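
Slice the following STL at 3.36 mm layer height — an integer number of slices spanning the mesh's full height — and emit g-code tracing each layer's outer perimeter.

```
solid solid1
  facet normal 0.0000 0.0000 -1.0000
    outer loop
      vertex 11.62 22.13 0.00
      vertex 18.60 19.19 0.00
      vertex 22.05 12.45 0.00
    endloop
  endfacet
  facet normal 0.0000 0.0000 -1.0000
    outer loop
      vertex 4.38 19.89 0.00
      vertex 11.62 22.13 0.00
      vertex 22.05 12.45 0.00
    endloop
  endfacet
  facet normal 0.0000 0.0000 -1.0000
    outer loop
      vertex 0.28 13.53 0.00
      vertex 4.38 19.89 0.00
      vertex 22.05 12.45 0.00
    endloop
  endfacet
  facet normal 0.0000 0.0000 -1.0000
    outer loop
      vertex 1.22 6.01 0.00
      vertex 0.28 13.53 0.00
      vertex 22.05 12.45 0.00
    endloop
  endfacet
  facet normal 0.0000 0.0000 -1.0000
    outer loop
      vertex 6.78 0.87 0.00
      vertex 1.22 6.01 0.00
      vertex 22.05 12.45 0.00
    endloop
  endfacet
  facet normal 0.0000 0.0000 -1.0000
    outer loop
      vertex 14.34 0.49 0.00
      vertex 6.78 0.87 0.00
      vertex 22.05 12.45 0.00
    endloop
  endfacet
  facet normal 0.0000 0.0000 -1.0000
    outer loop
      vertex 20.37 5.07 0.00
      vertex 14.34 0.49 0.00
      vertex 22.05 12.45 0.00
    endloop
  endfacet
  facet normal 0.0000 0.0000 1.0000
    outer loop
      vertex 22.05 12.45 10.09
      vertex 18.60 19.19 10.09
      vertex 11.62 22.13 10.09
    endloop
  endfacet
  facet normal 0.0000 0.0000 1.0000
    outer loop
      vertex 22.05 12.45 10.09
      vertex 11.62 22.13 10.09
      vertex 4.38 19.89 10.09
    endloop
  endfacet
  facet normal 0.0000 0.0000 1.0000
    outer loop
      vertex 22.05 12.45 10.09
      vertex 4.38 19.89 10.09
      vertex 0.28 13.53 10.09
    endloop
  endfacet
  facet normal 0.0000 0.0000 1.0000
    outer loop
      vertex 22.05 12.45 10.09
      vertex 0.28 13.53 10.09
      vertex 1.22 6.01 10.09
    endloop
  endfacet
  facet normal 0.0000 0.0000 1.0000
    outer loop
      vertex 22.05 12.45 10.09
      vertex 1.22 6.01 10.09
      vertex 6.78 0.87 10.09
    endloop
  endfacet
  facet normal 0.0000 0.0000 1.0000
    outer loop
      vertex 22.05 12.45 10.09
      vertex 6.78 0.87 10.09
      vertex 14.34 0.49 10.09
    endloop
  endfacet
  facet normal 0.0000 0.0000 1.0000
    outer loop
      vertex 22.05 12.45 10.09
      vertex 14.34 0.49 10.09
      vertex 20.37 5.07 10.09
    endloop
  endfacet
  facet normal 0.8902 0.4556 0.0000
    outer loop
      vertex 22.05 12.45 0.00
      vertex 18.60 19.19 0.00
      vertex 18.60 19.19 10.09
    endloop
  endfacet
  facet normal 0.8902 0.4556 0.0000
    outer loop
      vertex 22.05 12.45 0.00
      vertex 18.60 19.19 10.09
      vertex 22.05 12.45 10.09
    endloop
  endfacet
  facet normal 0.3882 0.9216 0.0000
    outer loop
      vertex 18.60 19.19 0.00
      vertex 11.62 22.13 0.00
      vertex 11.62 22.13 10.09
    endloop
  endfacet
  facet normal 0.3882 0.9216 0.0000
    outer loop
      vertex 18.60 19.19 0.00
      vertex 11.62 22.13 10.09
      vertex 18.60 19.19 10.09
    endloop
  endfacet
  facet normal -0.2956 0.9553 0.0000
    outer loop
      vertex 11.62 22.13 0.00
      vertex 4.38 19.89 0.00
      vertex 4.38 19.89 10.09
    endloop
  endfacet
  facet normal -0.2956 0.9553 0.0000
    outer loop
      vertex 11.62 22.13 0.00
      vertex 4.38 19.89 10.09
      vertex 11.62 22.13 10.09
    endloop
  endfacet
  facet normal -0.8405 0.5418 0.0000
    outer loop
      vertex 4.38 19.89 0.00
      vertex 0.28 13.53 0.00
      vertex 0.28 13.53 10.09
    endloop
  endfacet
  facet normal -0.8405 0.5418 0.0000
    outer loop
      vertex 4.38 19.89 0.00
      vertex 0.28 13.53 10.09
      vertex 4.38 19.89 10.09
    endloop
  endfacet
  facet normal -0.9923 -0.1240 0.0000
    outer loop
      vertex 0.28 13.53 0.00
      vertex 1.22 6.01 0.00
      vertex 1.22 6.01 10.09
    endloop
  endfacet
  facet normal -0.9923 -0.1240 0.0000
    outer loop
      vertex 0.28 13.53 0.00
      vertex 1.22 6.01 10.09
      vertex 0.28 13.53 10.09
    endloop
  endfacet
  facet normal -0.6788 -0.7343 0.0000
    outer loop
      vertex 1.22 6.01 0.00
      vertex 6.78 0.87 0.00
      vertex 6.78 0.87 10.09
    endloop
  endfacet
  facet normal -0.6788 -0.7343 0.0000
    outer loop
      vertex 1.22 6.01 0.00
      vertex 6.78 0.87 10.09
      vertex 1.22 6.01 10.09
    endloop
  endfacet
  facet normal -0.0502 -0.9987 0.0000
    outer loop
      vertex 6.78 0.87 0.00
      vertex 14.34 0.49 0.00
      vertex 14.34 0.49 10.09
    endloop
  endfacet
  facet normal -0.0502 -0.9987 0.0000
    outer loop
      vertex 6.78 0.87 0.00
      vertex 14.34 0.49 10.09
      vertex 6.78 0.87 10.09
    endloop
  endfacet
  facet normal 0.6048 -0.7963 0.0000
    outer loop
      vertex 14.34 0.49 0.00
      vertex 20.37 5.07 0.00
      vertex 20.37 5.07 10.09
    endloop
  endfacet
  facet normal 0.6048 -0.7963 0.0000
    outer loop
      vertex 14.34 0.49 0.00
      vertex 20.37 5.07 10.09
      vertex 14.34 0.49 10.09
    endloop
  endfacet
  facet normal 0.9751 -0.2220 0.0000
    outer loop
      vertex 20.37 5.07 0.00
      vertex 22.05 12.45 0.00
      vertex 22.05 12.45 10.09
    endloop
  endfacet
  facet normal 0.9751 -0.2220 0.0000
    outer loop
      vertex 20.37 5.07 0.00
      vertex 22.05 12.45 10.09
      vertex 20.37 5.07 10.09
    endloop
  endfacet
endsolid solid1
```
; perimeter-only toolpath
G21 ; units = mm
G90 ; absolute positioning
G28 ; home
; layer 1
G0 Z3.36
G0 X22.05 Y12.45
G1 X18.60 Y19.19
G1 X11.62 Y22.13
G1 X4.38 Y19.89
G1 X0.28 Y13.53
G1 X1.22 Y6.01
G1 X6.78 Y0.87
G1 X14.34 Y0.49
G1 X20.37 Y5.07
G1 X22.05 Y12.45
; layer 2
G0 Z6.73
G0 X22.05 Y12.45
G1 X18.60 Y19.19
G1 X11.62 Y22.13
G1 X4.38 Y19.89
G1 X0.28 Y13.53
G1 X1.22 Y6.01
G1 X6.78 Y0.87
G1 X14.34 Y0.49
G1 X20.37 Y5.07
G1 X22.05 Y12.45
; layer 3
G0 Z10.09
G0 X22.05 Y12.45
G1 X18.60 Y19.19
G1 X11.62 Y22.13
G1 X4.38 Y19.89
G1 X0.28 Y13.53
G1 X1.22 Y6.01
G1 X6.78 Y0.87
G1 X14.34 Y0.49
G1 X20.37 Y5.07
G1 X22.05 Y12.45
M2 ; end

The solid is a regular 9-sided prism (a cylinder approximated with 9 flat sides), circumscribed radius ≈ 11.1 mm, height ≈ 10.1 mm. Slicing at Δz = 3.36 mm — 3 equal slices spanning the solid's height, so layer i sits at z = i·h/3 — gives 3 non-empty perimeters. Each is a 9-segment closed polygon; G0 lifts to the layer z and rapids to the start vertex, then G1 traces the edges.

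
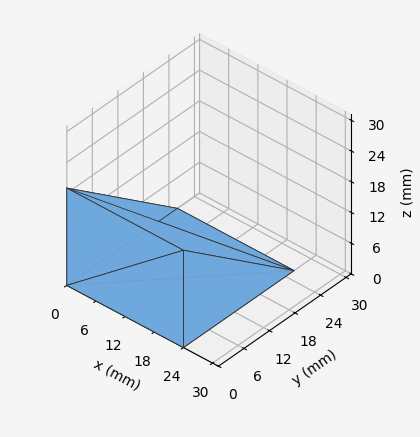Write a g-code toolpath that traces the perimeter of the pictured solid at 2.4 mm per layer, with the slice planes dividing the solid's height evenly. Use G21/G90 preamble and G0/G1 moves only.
Reading the render: the shape is a wedge (ramp): 24 × 26 mm base, rising to 19 mm along the y=0 edge and sloping linearly to z=0 at y=26 (dimensions read to the nearest mm from the axis ticks). For the g-code, the solid's height is divided into equal slices at the stated Δz and each level perimeter traced with G1 moves after a G0 lift.

; perimeter-only toolpath
G21 ; units = mm
G90 ; absolute positioning
G28 ; home
; layer 1
G0 Z2.4
G0 X0.0 Y0.0
G1 X24.0 Y0.0
G1 X24.0 Y22.8
G1 X0.0 Y22.8
G1 X0.0 Y0.0
; layer 2
G0 Z4.8
G0 X0.0 Y0.0
G1 X24.0 Y0.0
G1 X24.0 Y19.5
G1 X0.0 Y19.5
G1 X0.0 Y0.0
; layer 3
G0 Z7.1
G0 X0.0 Y0.0
G1 X24.0 Y0.0
G1 X24.0 Y16.2
G1 X0.0 Y16.2
G1 X0.0 Y0.0
; layer 4
G0 Z9.5
G0 X0.0 Y0.0
G1 X24.0 Y0.0
G1 X24.0 Y13.0
G1 X0.0 Y13.0
G1 X0.0 Y0.0
; layer 5
G0 Z11.9
G0 X0.0 Y0.0
G1 X24.0 Y0.0
G1 X24.0 Y9.8
G1 X0.0 Y9.8
G1 X0.0 Y0.0
; layer 6
G0 Z14.2
G0 X0.0 Y0.0
G1 X24.0 Y0.0
G1 X24.0 Y6.5
G1 X0.0 Y6.5
G1 X0.0 Y0.0
; layer 7
G0 Z16.6
G0 X0.0 Y0.0
G1 X24.0 Y0.0
G1 X24.0 Y3.2
G1 X0.0 Y3.2
G1 X0.0 Y0.0
M2 ; end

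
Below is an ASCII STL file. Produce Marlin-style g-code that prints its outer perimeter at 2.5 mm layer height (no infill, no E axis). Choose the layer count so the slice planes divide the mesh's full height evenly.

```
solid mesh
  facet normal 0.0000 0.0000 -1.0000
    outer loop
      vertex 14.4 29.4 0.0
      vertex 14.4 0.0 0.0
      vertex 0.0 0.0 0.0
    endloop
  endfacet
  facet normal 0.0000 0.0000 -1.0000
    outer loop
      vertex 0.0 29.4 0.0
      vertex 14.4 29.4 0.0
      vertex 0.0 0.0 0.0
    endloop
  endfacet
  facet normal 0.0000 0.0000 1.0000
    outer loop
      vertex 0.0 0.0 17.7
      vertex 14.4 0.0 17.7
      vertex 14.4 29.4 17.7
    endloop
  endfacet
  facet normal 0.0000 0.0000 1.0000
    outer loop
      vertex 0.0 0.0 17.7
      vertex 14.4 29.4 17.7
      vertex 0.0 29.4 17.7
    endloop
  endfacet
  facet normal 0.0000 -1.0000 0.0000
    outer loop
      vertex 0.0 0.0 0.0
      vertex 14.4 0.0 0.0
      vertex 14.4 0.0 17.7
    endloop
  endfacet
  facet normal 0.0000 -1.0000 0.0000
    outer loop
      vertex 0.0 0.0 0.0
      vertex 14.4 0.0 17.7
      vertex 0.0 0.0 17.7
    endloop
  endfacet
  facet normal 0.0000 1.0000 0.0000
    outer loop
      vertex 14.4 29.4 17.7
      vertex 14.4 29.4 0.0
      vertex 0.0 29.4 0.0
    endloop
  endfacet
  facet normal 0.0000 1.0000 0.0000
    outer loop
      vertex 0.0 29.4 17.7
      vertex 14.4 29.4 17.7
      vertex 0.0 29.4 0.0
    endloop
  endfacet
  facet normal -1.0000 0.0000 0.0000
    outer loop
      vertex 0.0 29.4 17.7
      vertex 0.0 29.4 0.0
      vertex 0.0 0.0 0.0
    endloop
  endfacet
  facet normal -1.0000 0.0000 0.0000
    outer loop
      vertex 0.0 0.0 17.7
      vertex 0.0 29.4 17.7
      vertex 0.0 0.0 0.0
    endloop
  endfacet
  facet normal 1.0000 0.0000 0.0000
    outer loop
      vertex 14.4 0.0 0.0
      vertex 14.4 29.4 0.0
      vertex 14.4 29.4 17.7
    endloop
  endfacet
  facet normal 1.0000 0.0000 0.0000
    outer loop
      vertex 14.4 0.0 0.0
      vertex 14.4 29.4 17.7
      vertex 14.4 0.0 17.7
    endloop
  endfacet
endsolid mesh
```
; perimeter-only toolpath
G21 ; units = mm
G90 ; absolute positioning
G28 ; home
; layer 1
G0 Z2.5
G0 X0.0 Y0.0
G1 X14.4 Y0.0
G1 X14.4 Y29.4
G1 X0.0 Y29.4
G1 X0.0 Y0.0
; layer 2
G0 Z5.1
G0 X0.0 Y0.0
G1 X14.4 Y0.0
G1 X14.4 Y29.4
G1 X0.0 Y29.4
G1 X0.0 Y0.0
; layer 3
G0 Z7.6
G0 X0.0 Y0.0
G1 X14.4 Y0.0
G1 X14.4 Y29.4
G1 X0.0 Y29.4
G1 X0.0 Y0.0
; layer 4
G0 Z10.1
G0 X0.0 Y0.0
G1 X14.4 Y0.0
G1 X14.4 Y29.4
G1 X0.0 Y29.4
G1 X0.0 Y0.0
; layer 5
G0 Z12.6
G0 X0.0 Y0.0
G1 X14.4 Y0.0
G1 X14.4 Y29.4
G1 X0.0 Y29.4
G1 X0.0 Y0.0
; layer 6
G0 Z15.2
G0 X0.0 Y0.0
G1 X14.4 Y0.0
G1 X14.4 Y29.4
G1 X0.0 Y29.4
G1 X0.0 Y0.0
; layer 7
G0 Z17.7
G0 X0.0 Y0.0
G1 X14.4 Y0.0
G1 X14.4 Y29.4
G1 X0.0 Y29.4
G1 X0.0 Y0.0
M2 ; end

The solid is a rectangular box, roughly 14.4 × 29.4 mm footprint and 17.7 mm tall. Slicing at Δz = 2.5 mm — 7 equal slices spanning the solid's height, so layer i sits at z = i·h/7 — gives 7 non-empty perimeters. Each is a 4-segment closed polygon; G0 lifts to the layer z and rapids to the start vertex, then G1 traces the edges.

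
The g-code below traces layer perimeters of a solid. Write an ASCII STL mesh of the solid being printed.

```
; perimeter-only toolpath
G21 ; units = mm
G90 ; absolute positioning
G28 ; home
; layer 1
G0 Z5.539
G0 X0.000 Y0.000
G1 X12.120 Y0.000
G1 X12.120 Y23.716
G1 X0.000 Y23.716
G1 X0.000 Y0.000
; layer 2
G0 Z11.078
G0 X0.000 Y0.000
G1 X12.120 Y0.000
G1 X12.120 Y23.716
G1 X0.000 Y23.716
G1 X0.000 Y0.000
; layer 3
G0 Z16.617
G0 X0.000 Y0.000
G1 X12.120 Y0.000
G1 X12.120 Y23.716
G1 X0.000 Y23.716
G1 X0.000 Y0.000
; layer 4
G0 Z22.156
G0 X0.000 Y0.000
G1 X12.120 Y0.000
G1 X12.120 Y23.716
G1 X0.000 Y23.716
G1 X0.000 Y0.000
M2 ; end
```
solid part
  facet normal 0.0000 0.0000 -1.0000
    outer loop
      vertex 12.120 23.716 0.000
      vertex 12.120 0.000 0.000
      vertex 0.000 0.000 0.000
    endloop
  endfacet
  facet normal 0.0000 0.0000 -1.0000
    outer loop
      vertex 0.000 23.716 0.000
      vertex 12.120 23.716 0.000
      vertex 0.000 0.000 0.000
    endloop
  endfacet
  facet normal 0.0000 0.0000 1.0000
    outer loop
      vertex 0.000 0.000 22.156
      vertex 12.120 0.000 22.156
      vertex 12.120 23.716 22.156
    endloop
  endfacet
  facet normal 0.0000 0.0000 1.0000
    outer loop
      vertex 0.000 0.000 22.156
      vertex 12.120 23.716 22.156
      vertex 0.000 23.716 22.156
    endloop
  endfacet
  facet normal 0.0000 -1.0000 0.0000
    outer loop
      vertex 0.000 0.000 0.000
      vertex 12.120 0.000 0.000
      vertex 12.120 0.000 22.156
    endloop
  endfacet
  facet normal 0.0000 -1.0000 0.0000
    outer loop
      vertex 0.000 0.000 0.000
      vertex 12.120 0.000 22.156
      vertex 0.000 0.000 22.156
    endloop
  endfacet
  facet normal 0.0000 1.0000 0.0000
    outer loop
      vertex 12.120 23.716 22.156
      vertex 12.120 23.716 0.000
      vertex 0.000 23.716 0.000
    endloop
  endfacet
  facet normal 0.0000 1.0000 0.0000
    outer loop
      vertex 0.000 23.716 22.156
      vertex 12.120 23.716 22.156
      vertex 0.000 23.716 0.000
    endloop
  endfacet
  facet normal -1.0000 0.0000 0.0000
    outer loop
      vertex 0.000 23.716 22.156
      vertex 0.000 23.716 0.000
      vertex 0.000 0.000 0.000
    endloop
  endfacet
  facet normal -1.0000 0.0000 0.0000
    outer loop
      vertex 0.000 0.000 22.156
      vertex 0.000 23.716 22.156
      vertex 0.000 0.000 0.000
    endloop
  endfacet
  facet normal 1.0000 0.0000 0.0000
    outer loop
      vertex 12.120 0.000 0.000
      vertex 12.120 23.716 0.000
      vertex 12.120 23.716 22.156
    endloop
  endfacet
  facet normal 1.0000 0.0000 0.0000
    outer loop
      vertex 12.120 0.000 0.000
      vertex 12.120 23.716 22.156
      vertex 12.120 0.000 22.156
    endloop
  endfacet
endsolid part

The G0 Z moves step by Δz≈5.539 mm. Every layer's G1 loop is the same polygon, so the solid is a straight extrusion of it from z=0 to z≈22.2. Closing with flat bottom and top caps and triangulating gives 12 facets — a rectangular box, roughly 12.1 × 23.7 mm footprint and 22.2 mm tall.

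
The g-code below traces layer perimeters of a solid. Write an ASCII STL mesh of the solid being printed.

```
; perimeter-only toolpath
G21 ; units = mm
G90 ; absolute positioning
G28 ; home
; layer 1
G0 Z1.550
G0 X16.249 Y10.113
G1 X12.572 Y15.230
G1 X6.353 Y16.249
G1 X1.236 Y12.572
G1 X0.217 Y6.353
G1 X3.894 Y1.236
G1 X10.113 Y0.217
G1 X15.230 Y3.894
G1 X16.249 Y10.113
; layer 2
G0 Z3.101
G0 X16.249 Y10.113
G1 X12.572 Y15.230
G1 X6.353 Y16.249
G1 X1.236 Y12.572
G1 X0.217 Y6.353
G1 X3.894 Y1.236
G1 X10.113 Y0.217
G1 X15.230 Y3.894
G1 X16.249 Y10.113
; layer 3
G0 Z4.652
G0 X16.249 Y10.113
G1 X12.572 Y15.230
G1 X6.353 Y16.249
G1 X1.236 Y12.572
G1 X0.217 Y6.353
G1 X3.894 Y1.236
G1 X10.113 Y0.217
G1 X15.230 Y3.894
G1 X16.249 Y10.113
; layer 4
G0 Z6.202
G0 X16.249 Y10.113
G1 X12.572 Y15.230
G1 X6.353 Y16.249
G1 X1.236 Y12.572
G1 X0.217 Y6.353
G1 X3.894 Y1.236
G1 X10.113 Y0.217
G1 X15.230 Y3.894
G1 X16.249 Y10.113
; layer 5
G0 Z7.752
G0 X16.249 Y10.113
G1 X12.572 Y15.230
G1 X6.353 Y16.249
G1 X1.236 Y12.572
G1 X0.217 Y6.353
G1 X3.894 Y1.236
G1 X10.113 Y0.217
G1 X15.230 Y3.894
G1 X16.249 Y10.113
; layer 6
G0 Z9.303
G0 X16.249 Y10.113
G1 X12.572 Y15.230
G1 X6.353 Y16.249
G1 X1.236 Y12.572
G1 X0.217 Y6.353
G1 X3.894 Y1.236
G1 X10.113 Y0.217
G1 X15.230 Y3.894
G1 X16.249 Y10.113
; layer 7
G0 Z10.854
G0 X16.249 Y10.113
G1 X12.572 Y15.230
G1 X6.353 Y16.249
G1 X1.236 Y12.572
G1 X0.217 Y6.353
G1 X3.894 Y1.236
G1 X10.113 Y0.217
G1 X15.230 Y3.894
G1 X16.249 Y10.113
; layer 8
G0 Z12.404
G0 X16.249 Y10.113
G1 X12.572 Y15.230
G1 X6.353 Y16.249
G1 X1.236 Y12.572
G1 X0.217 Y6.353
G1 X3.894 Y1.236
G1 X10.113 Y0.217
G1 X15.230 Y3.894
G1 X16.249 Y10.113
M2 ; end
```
solid part
  facet normal 0.0000 0.0000 -1.0000
    outer loop
      vertex 6.353 16.249 0.000
      vertex 12.572 15.230 0.000
      vertex 16.249 10.113 0.000
    endloop
  endfacet
  facet normal 0.0000 0.0000 -1.0000
    outer loop
      vertex 1.236 12.572 0.000
      vertex 6.353 16.249 0.000
      vertex 16.249 10.113 0.000
    endloop
  endfacet
  facet normal 0.0000 0.0000 -1.0000
    outer loop
      vertex 0.217 6.353 0.000
      vertex 1.236 12.572 0.000
      vertex 16.249 10.113 0.000
    endloop
  endfacet
  facet normal 0.0000 0.0000 -1.0000
    outer loop
      vertex 3.894 1.236 0.000
      vertex 0.217 6.353 0.000
      vertex 16.249 10.113 0.000
    endloop
  endfacet
  facet normal 0.0000 0.0000 -1.0000
    outer loop
      vertex 10.113 0.217 0.000
      vertex 3.894 1.236 0.000
      vertex 16.249 10.113 0.000
    endloop
  endfacet
  facet normal 0.0000 0.0000 -1.0000
    outer loop
      vertex 15.230 3.894 0.000
      vertex 10.113 0.217 0.000
      vertex 16.249 10.113 0.000
    endloop
  endfacet
  facet normal 0.0000 0.0000 1.0000
    outer loop
      vertex 16.249 10.113 12.404
      vertex 12.572 15.230 12.404
      vertex 6.353 16.249 12.404
    endloop
  endfacet
  facet normal 0.0000 0.0000 1.0000
    outer loop
      vertex 16.249 10.113 12.404
      vertex 6.353 16.249 12.404
      vertex 1.236 12.572 12.404
    endloop
  endfacet
  facet normal 0.0000 0.0000 1.0000
    outer loop
      vertex 16.249 10.113 12.404
      vertex 1.236 12.572 12.404
      vertex 0.217 6.353 12.404
    endloop
  endfacet
  facet normal 0.0000 0.0000 1.0000
    outer loop
      vertex 16.249 10.113 12.404
      vertex 0.217 6.353 12.404
      vertex 3.894 1.236 12.404
    endloop
  endfacet
  facet normal 0.0000 0.0000 1.0000
    outer loop
      vertex 16.249 10.113 12.404
      vertex 3.894 1.236 12.404
      vertex 10.113 0.217 12.404
    endloop
  endfacet
  facet normal 0.0000 0.0000 1.0000
    outer loop
      vertex 16.249 10.113 12.404
      vertex 10.113 0.217 12.404
      vertex 15.230 3.894 12.404
    endloop
  endfacet
  facet normal 0.8121 0.5835 0.0000
    outer loop
      vertex 16.249 10.113 0.000
      vertex 12.572 15.230 0.000
      vertex 12.572 15.230 12.404
    endloop
  endfacet
  facet normal 0.8121 0.5835 0.0000
    outer loop
      vertex 16.249 10.113 0.000
      vertex 12.572 15.230 12.404
      vertex 16.249 10.113 12.404
    endloop
  endfacet
  facet normal 0.1617 0.9868 0.0000
    outer loop
      vertex 12.572 15.230 0.000
      vertex 6.353 16.249 0.000
      vertex 6.353 16.249 12.404
    endloop
  endfacet
  facet normal 0.1617 0.9868 0.0000
    outer loop
      vertex 12.572 15.230 0.000
      vertex 6.353 16.249 12.404
      vertex 12.572 15.230 12.404
    endloop
  endfacet
  facet normal -0.5835 0.8121 0.0000
    outer loop
      vertex 6.353 16.249 0.000
      vertex 1.236 12.572 0.000
      vertex 1.236 12.572 12.404
    endloop
  endfacet
  facet normal -0.5835 0.8121 0.0000
    outer loop
      vertex 6.353 16.249 0.000
      vertex 1.236 12.572 12.404
      vertex 6.353 16.249 12.404
    endloop
  endfacet
  facet normal -0.9868 0.1617 0.0000
    outer loop
      vertex 1.236 12.572 0.000
      vertex 0.217 6.353 0.000
      vertex 0.217 6.353 12.404
    endloop
  endfacet
  facet normal -0.9868 0.1617 0.0000
    outer loop
      vertex 1.236 12.572 0.000
      vertex 0.217 6.353 12.404
      vertex 1.236 12.572 12.404
    endloop
  endfacet
  facet normal -0.8121 -0.5835 0.0000
    outer loop
      vertex 0.217 6.353 0.000
      vertex 3.894 1.236 0.000
      vertex 3.894 1.236 12.404
    endloop
  endfacet
  facet normal -0.8121 -0.5835 0.0000
    outer loop
      vertex 0.217 6.353 0.000
      vertex 3.894 1.236 12.404
      vertex 0.217 6.353 12.404
    endloop
  endfacet
  facet normal -0.1617 -0.9868 0.0000
    outer loop
      vertex 3.894 1.236 0.000
      vertex 10.113 0.217 0.000
      vertex 10.113 0.217 12.404
    endloop
  endfacet
  facet normal -0.1617 -0.9868 0.0000
    outer loop
      vertex 3.894 1.236 0.000
      vertex 10.113 0.217 12.404
      vertex 3.894 1.236 12.404
    endloop
  endfacet
  facet normal 0.5835 -0.8121 0.0000
    outer loop
      vertex 10.113 0.217 0.000
      vertex 15.230 3.894 0.000
      vertex 15.230 3.894 12.404
    endloop
  endfacet
  facet normal 0.5835 -0.8121 0.0000
    outer loop
      vertex 10.113 0.217 0.000
      vertex 15.230 3.894 12.404
      vertex 10.113 0.217 12.404
    endloop
  endfacet
  facet normal 0.9868 -0.1617 0.0000
    outer loop
      vertex 15.230 3.894 0.000
      vertex 16.249 10.113 0.000
      vertex 16.249 10.113 12.404
    endloop
  endfacet
  facet normal 0.9868 -0.1617 0.0000
    outer loop
      vertex 15.230 3.894 0.000
      vertex 16.249 10.113 12.404
      vertex 15.230 3.894 12.404
    endloop
  endfacet
endsolid part

The G0 Z moves step by Δz≈1.550 mm. Every layer's G1 loop is the same polygon, so the solid is a straight extrusion of it from z=0 to z≈12.4. Closing with flat bottom and top caps and triangulating gives 28 facets — a regular 8-sided prism (a cylinder approximated with 8 flat sides), circumscribed radius ≈ 8.23 mm, height ≈ 12.4 mm.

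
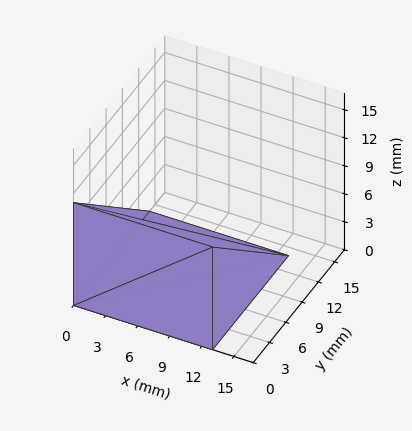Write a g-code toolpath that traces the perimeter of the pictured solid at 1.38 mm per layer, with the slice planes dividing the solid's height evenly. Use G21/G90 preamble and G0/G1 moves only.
Reading the render: the shape is a wedge (ramp): 13 × 14 mm base, rising to 11 mm along the y=0 edge and sloping linearly to z=0 at y=14 (dimensions read to the nearest mm from the axis ticks). For the g-code, the solid's height is divided into equal slices at the stated Δz and each level perimeter traced with G1 moves after a G0 lift.

; perimeter-only toolpath
G21 ; units = mm
G90 ; absolute positioning
G28 ; home
; layer 1
G0 Z1.38
G0 X0.00 Y0.00
G1 X13.00 Y0.00
G1 X13.00 Y12.25
G1 X0.00 Y12.25
G1 X0.00 Y0.00
; layer 2
G0 Z2.75
G0 X0.00 Y0.00
G1 X13.00 Y0.00
G1 X13.00 Y10.50
G1 X0.00 Y10.50
G1 X0.00 Y0.00
; layer 3
G0 Z4.12
G0 X0.00 Y0.00
G1 X13.00 Y0.00
G1 X13.00 Y8.75
G1 X0.00 Y8.75
G1 X0.00 Y0.00
; layer 4
G0 Z5.50
G0 X0.00 Y0.00
G1 X13.00 Y0.00
G1 X13.00 Y7.00
G1 X0.00 Y7.00
G1 X0.00 Y0.00
; layer 5
G0 Z6.88
G0 X0.00 Y0.00
G1 X13.00 Y0.00
G1 X13.00 Y5.25
G1 X0.00 Y5.25
G1 X0.00 Y0.00
; layer 6
G0 Z8.25
G0 X0.00 Y0.00
G1 X13.00 Y0.00
G1 X13.00 Y3.50
G1 X0.00 Y3.50
G1 X0.00 Y0.00
; layer 7
G0 Z9.62
G0 X0.00 Y0.00
G1 X13.00 Y0.00
G1 X13.00 Y1.75
G1 X0.00 Y1.75
G1 X0.00 Y0.00
M2 ; end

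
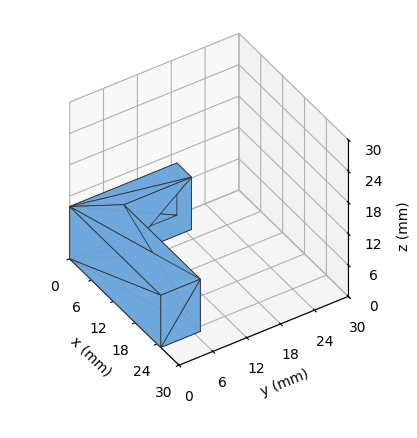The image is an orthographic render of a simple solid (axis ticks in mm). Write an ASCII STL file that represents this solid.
Reading the render: the shape is an L-shaped prism: outer 25 × 19 mm, arm thicknesses ≈ 7 mm (horizontal) and 4 mm (vertical), extruded 10 mm in z (dimensions read to the nearest mm from the axis ticks). For the STL, each face is triangulated and given an outward normal.

solid part
  facet normal 0.0000 0.0000 -1.0000
    outer loop
      vertex 25.0 7.0 0.0
      vertex 25.0 0.0 0.0
      vertex 0.0 0.0 0.0
    endloop
  endfacet
  facet normal 0.0000 0.0000 -1.0000
    outer loop
      vertex 4.0 7.0 0.0
      vertex 25.0 7.0 0.0
      vertex 0.0 0.0 0.0
    endloop
  endfacet
  facet normal 0.0000 0.0000 -1.0000
    outer loop
      vertex 4.0 19.0 0.0
      vertex 4.0 7.0 0.0
      vertex 0.0 0.0 0.0
    endloop
  endfacet
  facet normal 0.0000 0.0000 -1.0000
    outer loop
      vertex 0.0 19.0 0.0
      vertex 4.0 19.0 0.0
      vertex 0.0 0.0 0.0
    endloop
  endfacet
  facet normal 0.0000 0.0000 1.0000
    outer loop
      vertex 0.0 0.0 10.0
      vertex 25.0 0.0 10.0
      vertex 25.0 7.0 10.0
    endloop
  endfacet
  facet normal 0.0000 0.0000 1.0000
    outer loop
      vertex 0.0 0.0 10.0
      vertex 25.0 7.0 10.0
      vertex 4.0 7.0 10.0
    endloop
  endfacet
  facet normal 0.0000 0.0000 1.0000
    outer loop
      vertex 0.0 0.0 10.0
      vertex 4.0 7.0 10.0
      vertex 4.0 19.0 10.0
    endloop
  endfacet
  facet normal 0.0000 0.0000 1.0000
    outer loop
      vertex 0.0 0.0 10.0
      vertex 4.0 19.0 10.0
      vertex 0.0 19.0 10.0
    endloop
  endfacet
  facet normal 0.0000 -1.0000 0.0000
    outer loop
      vertex 0.0 0.0 0.0
      vertex 25.0 0.0 0.0
      vertex 25.0 0.0 10.0
    endloop
  endfacet
  facet normal 0.0000 -1.0000 0.0000
    outer loop
      vertex 0.0 0.0 0.0
      vertex 25.0 0.0 10.0
      vertex 0.0 0.0 10.0
    endloop
  endfacet
  facet normal 1.0000 0.0000 0.0000
    outer loop
      vertex 25.0 0.0 0.0
      vertex 25.0 7.0 0.0
      vertex 25.0 7.0 10.0
    endloop
  endfacet
  facet normal 1.0000 0.0000 0.0000
    outer loop
      vertex 25.0 0.0 0.0
      vertex 25.0 7.0 10.0
      vertex 25.0 0.0 10.0
    endloop
  endfacet
  facet normal 0.0000 1.0000 0.0000
    outer loop
      vertex 25.0 7.0 0.0
      vertex 4.0 7.0 0.0
      vertex 4.0 7.0 10.0
    endloop
  endfacet
  facet normal 0.0000 1.0000 0.0000
    outer loop
      vertex 25.0 7.0 0.0
      vertex 4.0 7.0 10.0
      vertex 25.0 7.0 10.0
    endloop
  endfacet
  facet normal 1.0000 0.0000 0.0000
    outer loop
      vertex 4.0 7.0 0.0
      vertex 4.0 19.0 0.0
      vertex 4.0 19.0 10.0
    endloop
  endfacet
  facet normal 1.0000 0.0000 0.0000
    outer loop
      vertex 4.0 7.0 0.0
      vertex 4.0 19.0 10.0
      vertex 4.0 7.0 10.0
    endloop
  endfacet
  facet normal 0.0000 1.0000 0.0000
    outer loop
      vertex 4.0 19.0 0.0
      vertex 0.0 19.0 0.0
      vertex 0.0 19.0 10.0
    endloop
  endfacet
  facet normal 0.0000 1.0000 0.0000
    outer loop
      vertex 4.0 19.0 0.0
      vertex 0.0 19.0 10.0
      vertex 4.0 19.0 10.0
    endloop
  endfacet
  facet normal -1.0000 0.0000 0.0000
    outer loop
      vertex 0.0 19.0 0.0
      vertex 0.0 0.0 0.0
      vertex 0.0 0.0 10.0
    endloop
  endfacet
  facet normal -1.0000 0.0000 0.0000
    outer loop
      vertex 0.0 19.0 0.0
      vertex 0.0 0.0 10.0
      vertex 0.0 19.0 10.0
    endloop
  endfacet
endsolid part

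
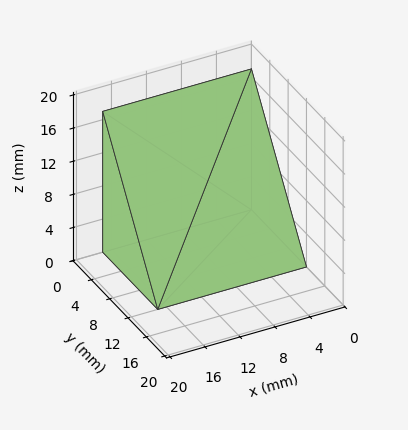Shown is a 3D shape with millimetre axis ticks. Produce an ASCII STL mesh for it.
Reading the render: the shape is a wedge (ramp): 17 × 12 mm base, rising to 17 mm along the y=0 edge and sloping linearly to z=0 at y=12 (dimensions read to the nearest mm from the axis ticks). For the STL, each face is triangulated and given an outward normal.

solid part
  facet normal 0.0000 0.0000 -1.0000
    outer loop
      vertex 17.000 12.000 0.000
      vertex 17.000 0.000 0.000
      vertex 0.000 0.000 0.000
    endloop
  endfacet
  facet normal 0.0000 0.0000 -1.0000
    outer loop
      vertex 0.000 12.000 0.000
      vertex 17.000 12.000 0.000
      vertex 0.000 0.000 0.000
    endloop
  endfacet
  facet normal 0.0000 -1.0000 0.0000
    outer loop
      vertex 0.000 0.000 0.000
      vertex 17.000 0.000 0.000
      vertex 17.000 0.000 17.000
    endloop
  endfacet
  facet normal 0.0000 -1.0000 0.0000
    outer loop
      vertex 0.000 0.000 0.000
      vertex 17.000 0.000 17.000
      vertex 0.000 0.000 17.000
    endloop
  endfacet
  facet normal 0.0000 0.8170 0.5767
    outer loop
      vertex 0.000 0.000 17.000
      vertex 17.000 0.000 17.000
      vertex 17.000 12.000 0.000
    endloop
  endfacet
  facet normal 0.0000 0.8170 0.5767
    outer loop
      vertex 0.000 0.000 17.000
      vertex 17.000 12.000 0.000
      vertex 0.000 12.000 0.000
    endloop
  endfacet
  facet normal -1.0000 0.0000 0.0000
    outer loop
      vertex 0.000 0.000 17.000
      vertex 0.000 12.000 0.000
      vertex 0.000 0.000 0.000
    endloop
  endfacet
  facet normal 1.0000 0.0000 0.0000
    outer loop
      vertex 17.000 0.000 0.000
      vertex 17.000 12.000 0.000
      vertex 17.000 0.000 17.000
    endloop
  endfacet
endsolid part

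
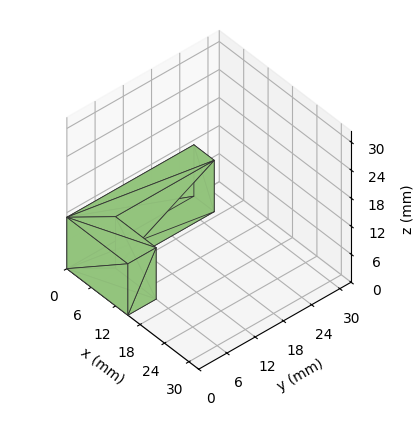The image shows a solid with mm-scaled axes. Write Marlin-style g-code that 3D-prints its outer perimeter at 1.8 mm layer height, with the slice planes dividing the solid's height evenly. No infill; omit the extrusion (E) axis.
Reading the render: the shape is an L-shaped prism: outer 15 × 27 mm, arm thicknesses ≈ 6 mm (horizontal) and 5 mm (vertical), extruded 11 mm in z (dimensions read to the nearest mm from the axis ticks). For the g-code, the solid's height is divided into equal slices at the stated Δz and each level perimeter traced with G1 moves after a G0 lift.

; perimeter-only toolpath
G21 ; units = mm
G90 ; absolute positioning
G28 ; home
; layer 1
G0 Z1.8
G0 X0.0 Y0.0
G1 X15.0 Y0.0
G1 X15.0 Y6.0
G1 X5.0 Y6.0
G1 X5.0 Y27.0
G1 X0.0 Y27.0
G1 X0.0 Y0.0
; layer 2
G0 Z3.7
G0 X0.0 Y0.0
G1 X15.0 Y0.0
G1 X15.0 Y6.0
G1 X5.0 Y6.0
G1 X5.0 Y27.0
G1 X0.0 Y27.0
G1 X0.0 Y0.0
; layer 3
G0 Z5.5
G0 X0.0 Y0.0
G1 X15.0 Y0.0
G1 X15.0 Y6.0
G1 X5.0 Y6.0
G1 X5.0 Y27.0
G1 X0.0 Y27.0
G1 X0.0 Y0.0
; layer 4
G0 Z7.3
G0 X0.0 Y0.0
G1 X15.0 Y0.0
G1 X15.0 Y6.0
G1 X5.0 Y6.0
G1 X5.0 Y27.0
G1 X0.0 Y27.0
G1 X0.0 Y0.0
; layer 5
G0 Z9.2
G0 X0.0 Y0.0
G1 X15.0 Y0.0
G1 X15.0 Y6.0
G1 X5.0 Y6.0
G1 X5.0 Y27.0
G1 X0.0 Y27.0
G1 X0.0 Y0.0
; layer 6
G0 Z11.0
G0 X0.0 Y0.0
G1 X15.0 Y0.0
G1 X15.0 Y6.0
G1 X5.0 Y6.0
G1 X5.0 Y27.0
G1 X0.0 Y27.0
G1 X0.0 Y0.0
M2 ; end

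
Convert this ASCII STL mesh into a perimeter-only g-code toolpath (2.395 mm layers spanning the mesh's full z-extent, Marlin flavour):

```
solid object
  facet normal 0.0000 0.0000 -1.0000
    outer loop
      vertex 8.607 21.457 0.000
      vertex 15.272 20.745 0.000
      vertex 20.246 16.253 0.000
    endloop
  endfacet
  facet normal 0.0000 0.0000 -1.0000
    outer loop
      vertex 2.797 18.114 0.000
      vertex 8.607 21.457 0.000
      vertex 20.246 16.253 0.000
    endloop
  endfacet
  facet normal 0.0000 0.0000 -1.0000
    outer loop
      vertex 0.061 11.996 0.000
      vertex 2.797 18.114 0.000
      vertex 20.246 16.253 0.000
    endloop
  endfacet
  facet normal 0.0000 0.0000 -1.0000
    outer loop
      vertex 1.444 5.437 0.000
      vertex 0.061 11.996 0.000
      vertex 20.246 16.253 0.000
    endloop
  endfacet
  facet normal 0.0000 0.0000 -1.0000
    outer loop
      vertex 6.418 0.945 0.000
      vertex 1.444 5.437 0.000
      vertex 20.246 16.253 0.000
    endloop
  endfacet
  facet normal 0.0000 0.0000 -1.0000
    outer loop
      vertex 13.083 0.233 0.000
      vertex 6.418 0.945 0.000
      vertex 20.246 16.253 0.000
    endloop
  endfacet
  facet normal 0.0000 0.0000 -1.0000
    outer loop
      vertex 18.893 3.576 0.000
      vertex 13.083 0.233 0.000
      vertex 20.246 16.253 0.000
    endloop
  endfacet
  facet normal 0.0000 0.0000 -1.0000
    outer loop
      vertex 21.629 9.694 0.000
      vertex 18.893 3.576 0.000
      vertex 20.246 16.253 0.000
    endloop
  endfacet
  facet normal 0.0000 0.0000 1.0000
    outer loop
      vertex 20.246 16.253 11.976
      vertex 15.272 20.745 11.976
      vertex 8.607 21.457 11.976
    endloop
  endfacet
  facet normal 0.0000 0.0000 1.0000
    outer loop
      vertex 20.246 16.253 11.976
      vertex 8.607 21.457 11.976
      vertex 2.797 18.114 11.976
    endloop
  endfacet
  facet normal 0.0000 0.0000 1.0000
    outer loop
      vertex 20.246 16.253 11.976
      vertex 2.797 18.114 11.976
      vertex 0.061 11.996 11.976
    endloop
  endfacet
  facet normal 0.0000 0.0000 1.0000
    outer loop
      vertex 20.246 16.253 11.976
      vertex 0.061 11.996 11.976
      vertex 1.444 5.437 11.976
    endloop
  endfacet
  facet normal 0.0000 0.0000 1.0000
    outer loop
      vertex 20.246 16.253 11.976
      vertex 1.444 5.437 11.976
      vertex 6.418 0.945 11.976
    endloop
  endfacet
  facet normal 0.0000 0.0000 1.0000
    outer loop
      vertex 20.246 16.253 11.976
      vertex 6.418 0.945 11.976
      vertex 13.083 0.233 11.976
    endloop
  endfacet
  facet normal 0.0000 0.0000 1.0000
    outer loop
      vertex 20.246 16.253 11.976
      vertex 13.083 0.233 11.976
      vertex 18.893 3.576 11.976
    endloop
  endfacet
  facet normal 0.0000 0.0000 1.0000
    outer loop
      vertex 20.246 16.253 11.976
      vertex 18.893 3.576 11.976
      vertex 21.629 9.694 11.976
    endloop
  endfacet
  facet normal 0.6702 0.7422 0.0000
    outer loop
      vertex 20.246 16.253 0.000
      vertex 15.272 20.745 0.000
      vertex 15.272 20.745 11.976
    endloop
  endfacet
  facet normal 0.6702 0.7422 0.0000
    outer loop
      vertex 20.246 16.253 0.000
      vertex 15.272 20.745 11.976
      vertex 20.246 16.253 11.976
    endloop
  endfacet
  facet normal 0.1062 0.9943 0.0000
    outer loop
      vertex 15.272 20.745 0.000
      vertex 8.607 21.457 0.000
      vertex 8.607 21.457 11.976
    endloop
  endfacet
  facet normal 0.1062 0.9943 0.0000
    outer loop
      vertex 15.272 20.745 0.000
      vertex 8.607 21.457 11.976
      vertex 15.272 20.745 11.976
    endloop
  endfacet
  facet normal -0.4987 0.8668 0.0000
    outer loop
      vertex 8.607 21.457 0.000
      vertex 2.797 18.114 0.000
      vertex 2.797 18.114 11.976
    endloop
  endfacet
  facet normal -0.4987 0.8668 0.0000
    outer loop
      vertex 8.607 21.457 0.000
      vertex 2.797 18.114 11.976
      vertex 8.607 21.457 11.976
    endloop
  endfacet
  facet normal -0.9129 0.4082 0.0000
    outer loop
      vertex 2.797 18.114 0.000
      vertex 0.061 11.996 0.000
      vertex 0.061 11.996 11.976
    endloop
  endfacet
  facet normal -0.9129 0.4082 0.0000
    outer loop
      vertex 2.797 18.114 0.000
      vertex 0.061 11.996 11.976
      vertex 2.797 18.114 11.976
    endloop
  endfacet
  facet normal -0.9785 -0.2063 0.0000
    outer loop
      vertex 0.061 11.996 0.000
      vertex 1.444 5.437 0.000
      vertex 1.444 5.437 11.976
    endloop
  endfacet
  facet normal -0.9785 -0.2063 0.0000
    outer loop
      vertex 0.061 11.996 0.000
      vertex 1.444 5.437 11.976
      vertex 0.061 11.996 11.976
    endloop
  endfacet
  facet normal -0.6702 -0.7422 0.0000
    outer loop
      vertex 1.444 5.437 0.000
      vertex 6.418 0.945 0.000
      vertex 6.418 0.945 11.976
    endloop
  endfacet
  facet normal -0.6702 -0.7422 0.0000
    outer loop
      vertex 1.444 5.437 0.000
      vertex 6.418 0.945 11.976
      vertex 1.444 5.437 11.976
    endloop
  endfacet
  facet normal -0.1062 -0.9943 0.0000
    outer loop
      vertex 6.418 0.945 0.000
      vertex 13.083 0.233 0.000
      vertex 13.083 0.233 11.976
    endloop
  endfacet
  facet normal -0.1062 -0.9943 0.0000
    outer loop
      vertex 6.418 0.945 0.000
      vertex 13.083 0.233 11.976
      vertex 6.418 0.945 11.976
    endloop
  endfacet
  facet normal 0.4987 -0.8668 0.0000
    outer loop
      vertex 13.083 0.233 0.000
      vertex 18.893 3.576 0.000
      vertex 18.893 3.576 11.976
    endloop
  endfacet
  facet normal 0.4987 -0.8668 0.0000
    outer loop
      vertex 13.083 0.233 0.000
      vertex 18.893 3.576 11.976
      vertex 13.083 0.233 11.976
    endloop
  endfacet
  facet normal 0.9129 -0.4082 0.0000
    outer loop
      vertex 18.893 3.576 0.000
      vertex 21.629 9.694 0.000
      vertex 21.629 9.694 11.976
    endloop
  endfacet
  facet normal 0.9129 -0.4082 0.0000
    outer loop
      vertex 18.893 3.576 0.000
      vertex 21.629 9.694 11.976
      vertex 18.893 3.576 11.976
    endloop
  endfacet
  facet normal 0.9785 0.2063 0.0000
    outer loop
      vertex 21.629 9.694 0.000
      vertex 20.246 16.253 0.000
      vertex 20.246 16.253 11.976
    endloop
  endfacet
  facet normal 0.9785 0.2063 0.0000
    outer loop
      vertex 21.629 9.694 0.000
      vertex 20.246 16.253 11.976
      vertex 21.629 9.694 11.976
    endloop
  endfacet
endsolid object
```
; perimeter-only toolpath
G21 ; units = mm
G90 ; absolute positioning
G28 ; home
; layer 1
G0 Z2.395
G0 X20.246 Y16.253
G1 X15.272 Y20.745
G1 X8.607 Y21.457
G1 X2.797 Y18.114
G1 X0.061 Y11.996
G1 X1.444 Y5.437
G1 X6.418 Y0.945
G1 X13.083 Y0.233
G1 X18.893 Y3.576
G1 X21.629 Y9.694
G1 X20.246 Y16.253
; layer 2
G0 Z4.790
G0 X20.246 Y16.253
G1 X15.272 Y20.745
G1 X8.607 Y21.457
G1 X2.797 Y18.114
G1 X0.061 Y11.996
G1 X1.444 Y5.437
G1 X6.418 Y0.945
G1 X13.083 Y0.233
G1 X18.893 Y3.576
G1 X21.629 Y9.694
G1 X20.246 Y16.253
; layer 3
G0 Z7.186
G0 X20.246 Y16.253
G1 X15.272 Y20.745
G1 X8.607 Y21.457
G1 X2.797 Y18.114
G1 X0.061 Y11.996
G1 X1.444 Y5.437
G1 X6.418 Y0.945
G1 X13.083 Y0.233
G1 X18.893 Y3.576
G1 X21.629 Y9.694
G1 X20.246 Y16.253
; layer 4
G0 Z9.581
G0 X20.246 Y16.253
G1 X15.272 Y20.745
G1 X8.607 Y21.457
G1 X2.797 Y18.114
G1 X0.061 Y11.996
G1 X1.444 Y5.437
G1 X6.418 Y0.945
G1 X13.083 Y0.233
G1 X18.893 Y3.576
G1 X21.629 Y9.694
G1 X20.246 Y16.253
; layer 5
G0 Z11.976
G0 X20.246 Y16.253
G1 X15.272 Y20.745
G1 X8.607 Y21.457
G1 X2.797 Y18.114
G1 X0.061 Y11.996
G1 X1.444 Y5.437
G1 X6.418 Y0.945
G1 X13.083 Y0.233
G1 X18.893 Y3.576
G1 X21.629 Y9.694
G1 X20.246 Y16.253
M2 ; end

The solid is a regular 10-sided prism (a cylinder approximated with 10 flat sides), circumscribed radius ≈ 10.8 mm, height ≈ 12 mm. Slicing at Δz = 2.395 mm — 5 equal slices spanning the solid's height, so layer i sits at z = i·h/5 — gives 5 non-empty perimeters. Each is a 10-segment closed polygon; G0 lifts to the layer z and rapids to the start vertex, then G1 traces the edges.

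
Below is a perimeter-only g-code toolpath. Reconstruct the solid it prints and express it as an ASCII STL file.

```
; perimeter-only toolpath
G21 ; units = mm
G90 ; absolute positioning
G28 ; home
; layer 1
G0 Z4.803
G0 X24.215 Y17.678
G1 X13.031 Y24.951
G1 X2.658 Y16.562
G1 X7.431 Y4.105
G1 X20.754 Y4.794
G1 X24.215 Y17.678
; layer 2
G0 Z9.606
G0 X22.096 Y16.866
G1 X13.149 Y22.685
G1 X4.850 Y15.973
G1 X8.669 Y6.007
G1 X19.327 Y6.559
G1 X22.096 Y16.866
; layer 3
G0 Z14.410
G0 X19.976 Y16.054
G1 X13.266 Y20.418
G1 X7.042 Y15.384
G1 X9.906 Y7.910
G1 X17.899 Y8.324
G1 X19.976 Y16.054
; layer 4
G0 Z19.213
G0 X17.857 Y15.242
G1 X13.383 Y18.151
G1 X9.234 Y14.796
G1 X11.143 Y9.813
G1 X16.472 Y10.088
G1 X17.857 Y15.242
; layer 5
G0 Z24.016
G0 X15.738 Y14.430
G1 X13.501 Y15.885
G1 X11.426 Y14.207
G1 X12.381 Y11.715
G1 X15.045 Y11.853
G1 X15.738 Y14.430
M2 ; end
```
solid part
  facet normal 0.0000 0.0000 -1.0000
    outer loop
      vertex 0.466 17.151 0.000
      vertex 12.914 27.218 0.000
      vertex 26.335 18.490 0.000
    endloop
  endfacet
  facet normal 0.0000 0.0000 -1.0000
    outer loop
      vertex 6.194 2.202 0.000
      vertex 0.466 17.151 0.000
      vertex 26.335 18.490 0.000
    endloop
  endfacet
  facet normal 0.0000 0.0000 -1.0000
    outer loop
      vertex 22.181 3.029 0.000
      vertex 6.194 2.202 0.000
      vertex 26.335 18.490 0.000
    endloop
  endfacet
  facet normal 0.5092 0.7830 0.3571
    outer loop
      vertex 26.335 18.490 0.000
      vertex 12.914 27.218 0.000
      vertex 13.618 13.618 28.819
    endloop
  endfacet
  facet normal -0.5874 0.7263 0.3571
    outer loop
      vertex 12.914 27.218 0.000
      vertex 0.466 17.151 0.000
      vertex 13.618 13.618 28.819
    endloop
  endfacet
  facet normal -0.8722 -0.3342 0.3571
    outer loop
      vertex 0.466 17.151 0.000
      vertex 6.194 2.202 0.000
      vertex 13.618 13.618 28.819
    endloop
  endfacet
  facet normal 0.0483 -0.9328 0.3571
    outer loop
      vertex 6.194 2.202 0.000
      vertex 22.181 3.029 0.000
      vertex 13.618 13.618 28.819
    endloop
  endfacet
  facet normal 0.9021 -0.2424 0.3571
    outer loop
      vertex 22.181 3.029 0.000
      vertex 26.335 18.490 0.000
      vertex 13.618 13.618 28.819
    endloop
  endfacet
endsolid part

The G0 Z moves step by Δz≈4.803 mm. The G1 loops shrink linearly with z, so the solid tapers from its base footprint up to z≈28.8. Closing with a flat bottom cap and the tapered top and triangulating gives 8 facets — a regular 5-sided pyramid, base circumscribed radius ≈ 13.6 mm, apex at z ≈ 28.8 mm.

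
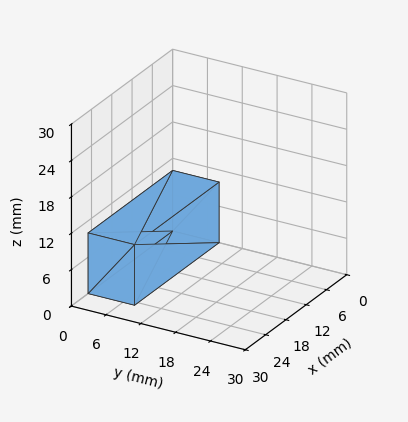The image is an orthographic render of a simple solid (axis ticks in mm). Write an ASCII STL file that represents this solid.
Reading the render: the shape is a rectangular box, roughly 25 × 8 mm footprint and 10 mm tall (dimensions read to the nearest mm from the axis ticks). For the STL, each face is triangulated and given an outward normal.

solid part
  facet normal 0.0000 0.0000 -1.0000
    outer loop
      vertex 25.0 8.0 0.0
      vertex 25.0 0.0 0.0
      vertex 0.0 0.0 0.0
    endloop
  endfacet
  facet normal 0.0000 0.0000 -1.0000
    outer loop
      vertex 0.0 8.0 0.0
      vertex 25.0 8.0 0.0
      vertex 0.0 0.0 0.0
    endloop
  endfacet
  facet normal 0.0000 0.0000 1.0000
    outer loop
      vertex 0.0 0.0 10.0
      vertex 25.0 0.0 10.0
      vertex 25.0 8.0 10.0
    endloop
  endfacet
  facet normal 0.0000 0.0000 1.0000
    outer loop
      vertex 0.0 0.0 10.0
      vertex 25.0 8.0 10.0
      vertex 0.0 8.0 10.0
    endloop
  endfacet
  facet normal 0.0000 -1.0000 0.0000
    outer loop
      vertex 0.0 0.0 0.0
      vertex 25.0 0.0 0.0
      vertex 25.0 0.0 10.0
    endloop
  endfacet
  facet normal 0.0000 -1.0000 0.0000
    outer loop
      vertex 0.0 0.0 0.0
      vertex 25.0 0.0 10.0
      vertex 0.0 0.0 10.0
    endloop
  endfacet
  facet normal 0.0000 1.0000 0.0000
    outer loop
      vertex 25.0 8.0 10.0
      vertex 25.0 8.0 0.0
      vertex 0.0 8.0 0.0
    endloop
  endfacet
  facet normal 0.0000 1.0000 0.0000
    outer loop
      vertex 0.0 8.0 10.0
      vertex 25.0 8.0 10.0
      vertex 0.0 8.0 0.0
    endloop
  endfacet
  facet normal -1.0000 0.0000 0.0000
    outer loop
      vertex 0.0 8.0 10.0
      vertex 0.0 8.0 0.0
      vertex 0.0 0.0 0.0
    endloop
  endfacet
  facet normal -1.0000 0.0000 0.0000
    outer loop
      vertex 0.0 0.0 10.0
      vertex 0.0 8.0 10.0
      vertex 0.0 0.0 0.0
    endloop
  endfacet
  facet normal 1.0000 0.0000 0.0000
    outer loop
      vertex 25.0 0.0 0.0
      vertex 25.0 8.0 0.0
      vertex 25.0 8.0 10.0
    endloop
  endfacet
  facet normal 1.0000 0.0000 0.0000
    outer loop
      vertex 25.0 0.0 0.0
      vertex 25.0 8.0 10.0
      vertex 25.0 0.0 10.0
    endloop
  endfacet
endsolid part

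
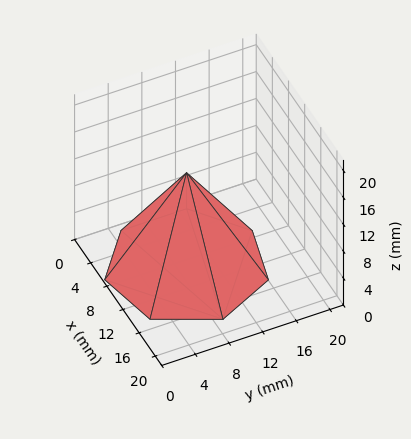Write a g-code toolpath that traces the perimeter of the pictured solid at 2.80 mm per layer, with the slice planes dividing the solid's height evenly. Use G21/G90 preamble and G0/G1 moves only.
Reading the render: the shape is a regular 7-sided pyramid, base circumscribed radius ≈ 9 mm, apex at z ≈ 14 mm (dimensions read to the nearest mm from the axis ticks). For the g-code, the solid's height is divided into equal slices at the stated Δz and each level perimeter traced with G1 moves after a G0 lift.

; perimeter-only toolpath
G21 ; units = mm
G90 ; absolute positioning
G28 ; home
; layer 1
G0 Z2.80
G0 X16.20 Y9.00
G1 X13.49 Y14.63
G1 X7.40 Y16.02
G1 X2.51 Y12.12
G1 X2.51 Y5.88
G1 X7.40 Y1.98
G1 X13.49 Y3.37
G1 X16.20 Y9.00
; layer 2
G0 Z5.60
G0 X14.40 Y9.00
G1 X12.37 Y13.22
G1 X7.80 Y14.26
G1 X4.13 Y11.34
G1 X4.13 Y6.66
G1 X7.80 Y3.74
G1 X12.37 Y4.78
G1 X14.40 Y9.00
; layer 3
G0 Z8.40
G0 X12.60 Y9.00
G1 X11.24 Y11.82
G1 X8.20 Y12.51
G1 X5.76 Y10.56
G1 X5.76 Y7.44
G1 X8.20 Y5.49
G1 X11.24 Y6.18
G1 X12.60 Y9.00
; layer 4
G0 Z11.20
G0 X10.80 Y9.00
G1 X10.12 Y10.41
G1 X8.60 Y10.75
G1 X7.38 Y9.78
G1 X7.38 Y8.22
G1 X8.60 Y7.25
G1 X10.12 Y7.59
G1 X10.80 Y9.00
M2 ; end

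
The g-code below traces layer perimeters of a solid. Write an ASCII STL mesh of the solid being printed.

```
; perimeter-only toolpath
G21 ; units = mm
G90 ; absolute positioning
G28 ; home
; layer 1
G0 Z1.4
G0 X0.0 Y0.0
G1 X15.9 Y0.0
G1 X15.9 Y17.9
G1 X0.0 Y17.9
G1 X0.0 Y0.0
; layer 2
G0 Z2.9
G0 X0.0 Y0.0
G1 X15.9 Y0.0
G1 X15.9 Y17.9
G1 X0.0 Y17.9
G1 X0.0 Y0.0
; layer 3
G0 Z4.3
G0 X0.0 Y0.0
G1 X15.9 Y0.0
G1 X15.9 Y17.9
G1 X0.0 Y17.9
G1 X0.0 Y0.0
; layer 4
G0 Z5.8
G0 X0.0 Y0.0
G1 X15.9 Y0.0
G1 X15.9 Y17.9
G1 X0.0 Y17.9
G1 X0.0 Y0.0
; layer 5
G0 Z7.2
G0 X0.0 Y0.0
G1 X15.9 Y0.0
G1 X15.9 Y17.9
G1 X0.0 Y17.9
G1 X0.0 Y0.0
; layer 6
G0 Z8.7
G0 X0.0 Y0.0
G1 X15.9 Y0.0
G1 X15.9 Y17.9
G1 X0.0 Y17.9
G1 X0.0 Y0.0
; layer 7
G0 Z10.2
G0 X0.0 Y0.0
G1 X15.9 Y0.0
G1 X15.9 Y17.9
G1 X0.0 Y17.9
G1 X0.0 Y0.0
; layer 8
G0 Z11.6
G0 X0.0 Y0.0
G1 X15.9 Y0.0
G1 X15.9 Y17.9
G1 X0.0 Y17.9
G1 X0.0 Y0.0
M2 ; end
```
solid part
  facet normal 0.0000 0.0000 -1.0000
    outer loop
      vertex 15.9 17.9 0.0
      vertex 15.9 0.0 0.0
      vertex 0.0 0.0 0.0
    endloop
  endfacet
  facet normal 0.0000 0.0000 -1.0000
    outer loop
      vertex 0.0 17.9 0.0
      vertex 15.9 17.9 0.0
      vertex 0.0 0.0 0.0
    endloop
  endfacet
  facet normal 0.0000 0.0000 1.0000
    outer loop
      vertex 0.0 0.0 11.6
      vertex 15.9 0.0 11.6
      vertex 15.9 17.9 11.6
    endloop
  endfacet
  facet normal 0.0000 0.0000 1.0000
    outer loop
      vertex 0.0 0.0 11.6
      vertex 15.9 17.9 11.6
      vertex 0.0 17.9 11.6
    endloop
  endfacet
  facet normal 0.0000 -1.0000 0.0000
    outer loop
      vertex 0.0 0.0 0.0
      vertex 15.9 0.0 0.0
      vertex 15.9 0.0 11.6
    endloop
  endfacet
  facet normal 0.0000 -1.0000 0.0000
    outer loop
      vertex 0.0 0.0 0.0
      vertex 15.9 0.0 11.6
      vertex 0.0 0.0 11.6
    endloop
  endfacet
  facet normal 0.0000 1.0000 0.0000
    outer loop
      vertex 15.9 17.9 11.6
      vertex 15.9 17.9 0.0
      vertex 0.0 17.9 0.0
    endloop
  endfacet
  facet normal 0.0000 1.0000 0.0000
    outer loop
      vertex 0.0 17.9 11.6
      vertex 15.9 17.9 11.6
      vertex 0.0 17.9 0.0
    endloop
  endfacet
  facet normal -1.0000 0.0000 0.0000
    outer loop
      vertex 0.0 17.9 11.6
      vertex 0.0 17.9 0.0
      vertex 0.0 0.0 0.0
    endloop
  endfacet
  facet normal -1.0000 0.0000 0.0000
    outer loop
      vertex 0.0 0.0 11.6
      vertex 0.0 17.9 11.6
      vertex 0.0 0.0 0.0
    endloop
  endfacet
  facet normal 1.0000 0.0000 0.0000
    outer loop
      vertex 15.9 0.0 0.0
      vertex 15.9 17.9 0.0
      vertex 15.9 17.9 11.6
    endloop
  endfacet
  facet normal 1.0000 0.0000 0.0000
    outer loop
      vertex 15.9 0.0 0.0
      vertex 15.9 17.9 11.6
      vertex 15.9 0.0 11.6
    endloop
  endfacet
endsolid part

The G0 Z moves step by Δz≈1.4 mm. Every layer's G1 loop is the same polygon, so the solid is a straight extrusion of it from z=0 to z≈11.6. Closing with flat bottom and top caps and triangulating gives 12 facets — a rectangular box, roughly 15.9 × 17.9 mm footprint and 11.6 mm tall.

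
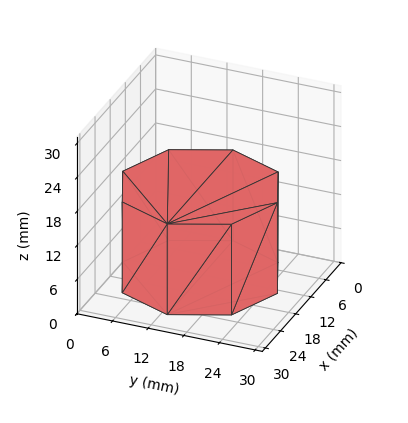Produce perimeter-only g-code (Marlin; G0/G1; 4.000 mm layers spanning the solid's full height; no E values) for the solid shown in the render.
Reading the render: the shape is a regular 8-sided prism (a cylinder approximated with 8 flat sides), circumscribed radius ≈ 13 mm, height ≈ 16 mm (dimensions read to the nearest mm from the axis ticks). For the g-code, the solid's height is divided into equal slices at the stated Δz and each level perimeter traced with G1 moves after a G0 lift.

; perimeter-only toolpath
G21 ; units = mm
G90 ; absolute positioning
G28 ; home
; layer 1
G0 Z4.000
G0 X26.000 Y13.000
G1 X22.192 Y22.192
G1 X13.000 Y26.000
G1 X3.808 Y22.192
G1 X0.000 Y13.000
G1 X3.808 Y3.808
G1 X13.000 Y0.000
G1 X22.192 Y3.808
G1 X26.000 Y13.000
; layer 2
G0 Z8.000
G0 X26.000 Y13.000
G1 X22.192 Y22.192
G1 X13.000 Y26.000
G1 X3.808 Y22.192
G1 X0.000 Y13.000
G1 X3.808 Y3.808
G1 X13.000 Y0.000
G1 X22.192 Y3.808
G1 X26.000 Y13.000
; layer 3
G0 Z12.000
G0 X26.000 Y13.000
G1 X22.192 Y22.192
G1 X13.000 Y26.000
G1 X3.808 Y22.192
G1 X0.000 Y13.000
G1 X3.808 Y3.808
G1 X13.000 Y0.000
G1 X22.192 Y3.808
G1 X26.000 Y13.000
; layer 4
G0 Z16.000
G0 X26.000 Y13.000
G1 X22.192 Y22.192
G1 X13.000 Y26.000
G1 X3.808 Y22.192
G1 X0.000 Y13.000
G1 X3.808 Y3.808
G1 X13.000 Y0.000
G1 X22.192 Y3.808
G1 X26.000 Y13.000
M2 ; end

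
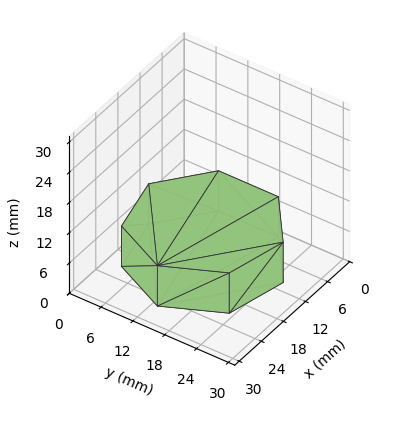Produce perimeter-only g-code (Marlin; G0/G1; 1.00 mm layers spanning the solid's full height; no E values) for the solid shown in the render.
Reading the render: the shape is a regular 7-sided prism (a cylinder approximated with 7 flat sides), circumscribed radius ≈ 13 mm, height ≈ 8 mm (dimensions read to the nearest mm from the axis ticks). For the g-code, the solid's height is divided into equal slices at the stated Δz and each level perimeter traced with G1 moves after a G0 lift.

; perimeter-only toolpath
G21 ; units = mm
G90 ; absolute positioning
G28 ; home
; layer 1
G0 Z1.00
G0 X26.00 Y13.00
G1 X21.11 Y23.16
G1 X10.11 Y25.67
G1 X1.29 Y18.64
G1 X1.29 Y7.36
G1 X10.11 Y0.33
G1 X21.11 Y2.84
G1 X26.00 Y13.00
; layer 2
G0 Z2.00
G0 X26.00 Y13.00
G1 X21.11 Y23.16
G1 X10.11 Y25.67
G1 X1.29 Y18.64
G1 X1.29 Y7.36
G1 X10.11 Y0.33
G1 X21.11 Y2.84
G1 X26.00 Y13.00
; layer 3
G0 Z3.00
G0 X26.00 Y13.00
G1 X21.11 Y23.16
G1 X10.11 Y25.67
G1 X1.29 Y18.64
G1 X1.29 Y7.36
G1 X10.11 Y0.33
G1 X21.11 Y2.84
G1 X26.00 Y13.00
; layer 4
G0 Z4.00
G0 X26.00 Y13.00
G1 X21.11 Y23.16
G1 X10.11 Y25.67
G1 X1.29 Y18.64
G1 X1.29 Y7.36
G1 X10.11 Y0.33
G1 X21.11 Y2.84
G1 X26.00 Y13.00
; layer 5
G0 Z5.00
G0 X26.00 Y13.00
G1 X21.11 Y23.16
G1 X10.11 Y25.67
G1 X1.29 Y18.64
G1 X1.29 Y7.36
G1 X10.11 Y0.33
G1 X21.11 Y2.84
G1 X26.00 Y13.00
; layer 6
G0 Z6.00
G0 X26.00 Y13.00
G1 X21.11 Y23.16
G1 X10.11 Y25.67
G1 X1.29 Y18.64
G1 X1.29 Y7.36
G1 X10.11 Y0.33
G1 X21.11 Y2.84
G1 X26.00 Y13.00
; layer 7
G0 Z7.00
G0 X26.00 Y13.00
G1 X21.11 Y23.16
G1 X10.11 Y25.67
G1 X1.29 Y18.64
G1 X1.29 Y7.36
G1 X10.11 Y0.33
G1 X21.11 Y2.84
G1 X26.00 Y13.00
; layer 8
G0 Z8.00
G0 X26.00 Y13.00
G1 X21.11 Y23.16
G1 X10.11 Y25.67
G1 X1.29 Y18.64
G1 X1.29 Y7.36
G1 X10.11 Y0.33
G1 X21.11 Y2.84
G1 X26.00 Y13.00
M2 ; end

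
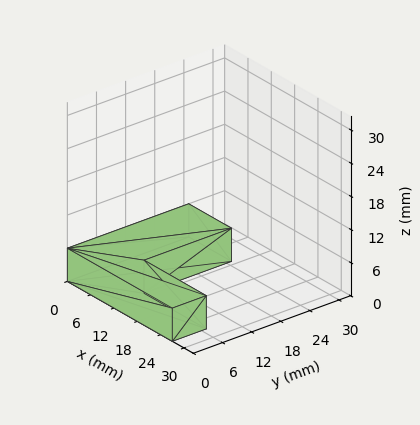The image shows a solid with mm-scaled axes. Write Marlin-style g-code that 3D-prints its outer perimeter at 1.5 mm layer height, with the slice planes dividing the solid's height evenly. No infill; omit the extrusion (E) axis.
Reading the render: the shape is an L-shaped prism: outer 27 × 25 mm, arm thicknesses ≈ 7 mm (horizontal) and 11 mm (vertical), extruded 6 mm in z (dimensions read to the nearest mm from the axis ticks). For the g-code, the solid's height is divided into equal slices at the stated Δz and each level perimeter traced with G1 moves after a G0 lift.

; perimeter-only toolpath
G21 ; units = mm
G90 ; absolute positioning
G28 ; home
; layer 1
G0 Z1.5
G0 X0.0 Y0.0
G1 X27.0 Y0.0
G1 X27.0 Y7.0
G1 X11.0 Y7.0
G1 X11.0 Y25.0
G1 X0.0 Y25.0
G1 X0.0 Y0.0
; layer 2
G0 Z3.0
G0 X0.0 Y0.0
G1 X27.0 Y0.0
G1 X27.0 Y7.0
G1 X11.0 Y7.0
G1 X11.0 Y25.0
G1 X0.0 Y25.0
G1 X0.0 Y0.0
; layer 3
G0 Z4.5
G0 X0.0 Y0.0
G1 X27.0 Y0.0
G1 X27.0 Y7.0
G1 X11.0 Y7.0
G1 X11.0 Y25.0
G1 X0.0 Y25.0
G1 X0.0 Y0.0
; layer 4
G0 Z6.0
G0 X0.0 Y0.0
G1 X27.0 Y0.0
G1 X27.0 Y7.0
G1 X11.0 Y7.0
G1 X11.0 Y25.0
G1 X0.0 Y25.0
G1 X0.0 Y0.0
M2 ; end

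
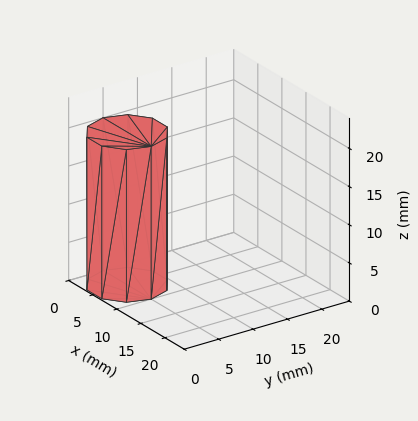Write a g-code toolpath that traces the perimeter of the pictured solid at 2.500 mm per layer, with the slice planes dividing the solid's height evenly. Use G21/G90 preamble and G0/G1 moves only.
Reading the render: the shape is a regular 10-sided prism (a cylinder approximated with 10 flat sides), circumscribed radius ≈ 5 mm, height ≈ 20 mm (dimensions read to the nearest mm from the axis ticks). For the g-code, the solid's height is divided into equal slices at the stated Δz and each level perimeter traced with G1 moves after a G0 lift.

; perimeter-only toolpath
G21 ; units = mm
G90 ; absolute positioning
G28 ; home
; layer 1
G0 Z2.500
G0 X10.000 Y5.000
G1 X9.045 Y7.939
G1 X6.545 Y9.755
G1 X3.455 Y9.755
G1 X0.955 Y7.939
G1 X0.000 Y5.000
G1 X0.955 Y2.061
G1 X3.455 Y0.245
G1 X6.545 Y0.245
G1 X9.045 Y2.061
G1 X10.000 Y5.000
; layer 2
G0 Z5.000
G0 X10.000 Y5.000
G1 X9.045 Y7.939
G1 X6.545 Y9.755
G1 X3.455 Y9.755
G1 X0.955 Y7.939
G1 X0.000 Y5.000
G1 X0.955 Y2.061
G1 X3.455 Y0.245
G1 X6.545 Y0.245
G1 X9.045 Y2.061
G1 X10.000 Y5.000
; layer 3
G0 Z7.500
G0 X10.000 Y5.000
G1 X9.045 Y7.939
G1 X6.545 Y9.755
G1 X3.455 Y9.755
G1 X0.955 Y7.939
G1 X0.000 Y5.000
G1 X0.955 Y2.061
G1 X3.455 Y0.245
G1 X6.545 Y0.245
G1 X9.045 Y2.061
G1 X10.000 Y5.000
; layer 4
G0 Z10.000
G0 X10.000 Y5.000
G1 X9.045 Y7.939
G1 X6.545 Y9.755
G1 X3.455 Y9.755
G1 X0.955 Y7.939
G1 X0.000 Y5.000
G1 X0.955 Y2.061
G1 X3.455 Y0.245
G1 X6.545 Y0.245
G1 X9.045 Y2.061
G1 X10.000 Y5.000
; layer 5
G0 Z12.500
G0 X10.000 Y5.000
G1 X9.045 Y7.939
G1 X6.545 Y9.755
G1 X3.455 Y9.755
G1 X0.955 Y7.939
G1 X0.000 Y5.000
G1 X0.955 Y2.061
G1 X3.455 Y0.245
G1 X6.545 Y0.245
G1 X9.045 Y2.061
G1 X10.000 Y5.000
; layer 6
G0 Z15.000
G0 X10.000 Y5.000
G1 X9.045 Y7.939
G1 X6.545 Y9.755
G1 X3.455 Y9.755
G1 X0.955 Y7.939
G1 X0.000 Y5.000
G1 X0.955 Y2.061
G1 X3.455 Y0.245
G1 X6.545 Y0.245
G1 X9.045 Y2.061
G1 X10.000 Y5.000
; layer 7
G0 Z17.500
G0 X10.000 Y5.000
G1 X9.045 Y7.939
G1 X6.545 Y9.755
G1 X3.455 Y9.755
G1 X0.955 Y7.939
G1 X0.000 Y5.000
G1 X0.955 Y2.061
G1 X3.455 Y0.245
G1 X6.545 Y0.245
G1 X9.045 Y2.061
G1 X10.000 Y5.000
; layer 8
G0 Z20.000
G0 X10.000 Y5.000
G1 X9.045 Y7.939
G1 X6.545 Y9.755
G1 X3.455 Y9.755
G1 X0.955 Y7.939
G1 X0.000 Y5.000
G1 X0.955 Y2.061
G1 X3.455 Y0.245
G1 X6.545 Y0.245
G1 X9.045 Y2.061
G1 X10.000 Y5.000
M2 ; end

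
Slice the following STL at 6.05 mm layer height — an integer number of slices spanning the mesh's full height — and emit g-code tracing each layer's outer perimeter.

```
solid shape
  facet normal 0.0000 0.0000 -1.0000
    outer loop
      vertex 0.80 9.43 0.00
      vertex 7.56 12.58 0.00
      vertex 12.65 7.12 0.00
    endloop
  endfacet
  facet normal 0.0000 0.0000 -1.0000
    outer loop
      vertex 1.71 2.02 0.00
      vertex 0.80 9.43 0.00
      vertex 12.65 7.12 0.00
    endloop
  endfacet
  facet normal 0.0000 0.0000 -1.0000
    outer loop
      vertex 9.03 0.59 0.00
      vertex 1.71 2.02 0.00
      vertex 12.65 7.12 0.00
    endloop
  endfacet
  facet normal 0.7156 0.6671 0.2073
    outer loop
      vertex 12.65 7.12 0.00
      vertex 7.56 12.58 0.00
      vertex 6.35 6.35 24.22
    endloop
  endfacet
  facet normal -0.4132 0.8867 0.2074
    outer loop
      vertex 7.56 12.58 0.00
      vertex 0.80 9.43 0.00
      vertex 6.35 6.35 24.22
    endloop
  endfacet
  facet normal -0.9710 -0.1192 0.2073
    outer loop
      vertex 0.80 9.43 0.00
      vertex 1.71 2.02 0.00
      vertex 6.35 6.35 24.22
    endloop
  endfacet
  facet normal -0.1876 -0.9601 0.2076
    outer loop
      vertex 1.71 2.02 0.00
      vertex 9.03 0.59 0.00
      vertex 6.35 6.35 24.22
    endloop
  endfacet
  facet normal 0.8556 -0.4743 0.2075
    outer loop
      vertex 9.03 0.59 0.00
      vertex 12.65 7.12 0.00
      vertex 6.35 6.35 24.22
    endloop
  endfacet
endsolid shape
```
; perimeter-only toolpath
G21 ; units = mm
G90 ; absolute positioning
G28 ; home
; layer 1
G0 Z6.05
G0 X11.08 Y6.93
G1 X7.26 Y11.02
G1 X2.19 Y8.66
G1 X2.87 Y3.10
G1 X8.36 Y2.03
G1 X11.08 Y6.93
; layer 2
G0 Z12.11
G0 X9.50 Y6.73
G1 X6.96 Y9.46
G1 X3.57 Y7.89
G1 X4.03 Y4.18
G1 X7.69 Y3.47
G1 X9.50 Y6.73
; layer 3
G0 Z18.16
G0 X7.92 Y6.54
G1 X6.65 Y7.91
G1 X4.96 Y7.12
G1 X5.19 Y5.27
G1 X7.02 Y4.91
G1 X7.92 Y6.54
M2 ; end

The solid is a regular 5-sided pyramid, base circumscribed radius ≈ 6.35 mm, apex at z ≈ 24.2 mm. Slicing at Δz = 6.05 mm — 4 equal slices spanning the solid's height, so layer i sits at z = i·h/4 — gives 3 non-empty perimeters. Each is a 5-segment closed polygon; G0 lifts to the layer z and rapids to the start vertex, then G1 traces the edges. The cross-section shrinks linearly with z (the slice at the apex is degenerate and omitted).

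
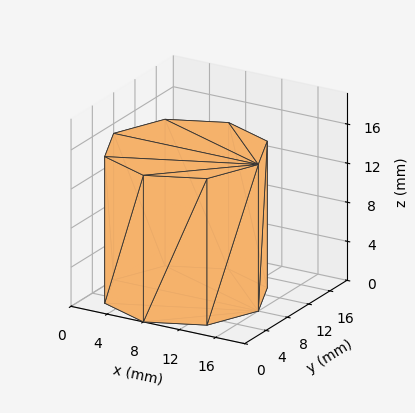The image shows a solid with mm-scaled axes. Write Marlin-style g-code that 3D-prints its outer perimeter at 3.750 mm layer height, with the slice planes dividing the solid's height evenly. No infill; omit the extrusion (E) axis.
Reading the render: the shape is a regular 8-sided prism (a cylinder approximated with 8 flat sides), circumscribed radius ≈ 8 mm, height ≈ 15 mm (dimensions read to the nearest mm from the axis ticks). For the g-code, the solid's height is divided into equal slices at the stated Δz and each level perimeter traced with G1 moves after a G0 lift.

; perimeter-only toolpath
G21 ; units = mm
G90 ; absolute positioning
G28 ; home
; layer 1
G0 Z3.750
G0 X16.000 Y8.000
G1 X13.657 Y13.657
G1 X8.000 Y16.000
G1 X2.343 Y13.657
G1 X0.000 Y8.000
G1 X2.343 Y2.343
G1 X8.000 Y0.000
G1 X13.657 Y2.343
G1 X16.000 Y8.000
; layer 2
G0 Z7.500
G0 X16.000 Y8.000
G1 X13.657 Y13.657
G1 X8.000 Y16.000
G1 X2.343 Y13.657
G1 X0.000 Y8.000
G1 X2.343 Y2.343
G1 X8.000 Y0.000
G1 X13.657 Y2.343
G1 X16.000 Y8.000
; layer 3
G0 Z11.250
G0 X16.000 Y8.000
G1 X13.657 Y13.657
G1 X8.000 Y16.000
G1 X2.343 Y13.657
G1 X0.000 Y8.000
G1 X2.343 Y2.343
G1 X8.000 Y0.000
G1 X13.657 Y2.343
G1 X16.000 Y8.000
; layer 4
G0 Z15.000
G0 X16.000 Y8.000
G1 X13.657 Y13.657
G1 X8.000 Y16.000
G1 X2.343 Y13.657
G1 X0.000 Y8.000
G1 X2.343 Y2.343
G1 X8.000 Y0.000
G1 X13.657 Y2.343
G1 X16.000 Y8.000
M2 ; end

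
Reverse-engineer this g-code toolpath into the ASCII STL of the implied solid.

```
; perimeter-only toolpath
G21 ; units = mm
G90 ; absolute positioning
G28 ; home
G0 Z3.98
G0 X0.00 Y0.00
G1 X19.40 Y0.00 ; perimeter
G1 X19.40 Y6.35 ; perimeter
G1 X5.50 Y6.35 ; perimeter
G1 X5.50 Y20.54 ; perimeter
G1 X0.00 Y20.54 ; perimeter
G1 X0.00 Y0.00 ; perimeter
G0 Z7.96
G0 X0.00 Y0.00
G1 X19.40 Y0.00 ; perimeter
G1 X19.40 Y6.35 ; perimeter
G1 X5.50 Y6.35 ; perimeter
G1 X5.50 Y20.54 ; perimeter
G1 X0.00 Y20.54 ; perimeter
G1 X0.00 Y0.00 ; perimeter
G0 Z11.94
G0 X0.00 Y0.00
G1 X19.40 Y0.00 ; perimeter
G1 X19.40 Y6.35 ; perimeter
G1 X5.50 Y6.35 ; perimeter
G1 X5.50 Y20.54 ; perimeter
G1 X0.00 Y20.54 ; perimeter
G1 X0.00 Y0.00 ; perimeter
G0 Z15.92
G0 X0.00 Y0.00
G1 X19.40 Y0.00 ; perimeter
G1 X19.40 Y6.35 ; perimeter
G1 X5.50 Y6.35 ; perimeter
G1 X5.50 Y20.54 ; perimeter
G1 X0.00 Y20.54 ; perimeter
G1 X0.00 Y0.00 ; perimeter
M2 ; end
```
solid part
  facet normal 0.0000 0.0000 -1.0000
    outer loop
      vertex 19.40 6.35 0.00
      vertex 19.40 0.00 0.00
      vertex 0.00 0.00 0.00
    endloop
  endfacet
  facet normal 0.0000 0.0000 -1.0000
    outer loop
      vertex 5.50 6.35 0.00
      vertex 19.40 6.35 0.00
      vertex 0.00 0.00 0.00
    endloop
  endfacet
  facet normal 0.0000 0.0000 -1.0000
    outer loop
      vertex 5.50 20.54 0.00
      vertex 5.50 6.35 0.00
      vertex 0.00 0.00 0.00
    endloop
  endfacet
  facet normal 0.0000 0.0000 -1.0000
    outer loop
      vertex 0.00 20.54 0.00
      vertex 5.50 20.54 0.00
      vertex 0.00 0.00 0.00
    endloop
  endfacet
  facet normal 0.0000 0.0000 1.0000
    outer loop
      vertex 0.00 0.00 15.92
      vertex 19.40 0.00 15.92
      vertex 19.40 6.35 15.92
    endloop
  endfacet
  facet normal 0.0000 0.0000 1.0000
    outer loop
      vertex 0.00 0.00 15.92
      vertex 19.40 6.35 15.92
      vertex 5.50 6.35 15.92
    endloop
  endfacet
  facet normal 0.0000 0.0000 1.0000
    outer loop
      vertex 0.00 0.00 15.92
      vertex 5.50 6.35 15.92
      vertex 5.50 20.54 15.92
    endloop
  endfacet
  facet normal 0.0000 0.0000 1.0000
    outer loop
      vertex 0.00 0.00 15.92
      vertex 5.50 20.54 15.92
      vertex 0.00 20.54 15.92
    endloop
  endfacet
  facet normal 0.0000 -1.0000 0.0000
    outer loop
      vertex 0.00 0.00 0.00
      vertex 19.40 0.00 0.00
      vertex 19.40 0.00 15.92
    endloop
  endfacet
  facet normal 0.0000 -1.0000 0.0000
    outer loop
      vertex 0.00 0.00 0.00
      vertex 19.40 0.00 15.92
      vertex 0.00 0.00 15.92
    endloop
  endfacet
  facet normal 1.0000 0.0000 0.0000
    outer loop
      vertex 19.40 0.00 0.00
      vertex 19.40 6.35 0.00
      vertex 19.40 6.35 15.92
    endloop
  endfacet
  facet normal 1.0000 0.0000 0.0000
    outer loop
      vertex 19.40 0.00 0.00
      vertex 19.40 6.35 15.92
      vertex 19.40 0.00 15.92
    endloop
  endfacet
  facet normal 0.0000 1.0000 0.0000
    outer loop
      vertex 19.40 6.35 0.00
      vertex 5.50 6.35 0.00
      vertex 5.50 6.35 15.92
    endloop
  endfacet
  facet normal 0.0000 1.0000 0.0000
    outer loop
      vertex 19.40 6.35 0.00
      vertex 5.50 6.35 15.92
      vertex 19.40 6.35 15.92
    endloop
  endfacet
  facet normal 1.0000 0.0000 0.0000
    outer loop
      vertex 5.50 6.35 0.00
      vertex 5.50 20.54 0.00
      vertex 5.50 20.54 15.92
    endloop
  endfacet
  facet normal 1.0000 0.0000 0.0000
    outer loop
      vertex 5.50 6.35 0.00
      vertex 5.50 20.54 15.92
      vertex 5.50 6.35 15.92
    endloop
  endfacet
  facet normal 0.0000 1.0000 0.0000
    outer loop
      vertex 5.50 20.54 0.00
      vertex 0.00 20.54 0.00
      vertex 0.00 20.54 15.92
    endloop
  endfacet
  facet normal 0.0000 1.0000 0.0000
    outer loop
      vertex 5.50 20.54 0.00
      vertex 0.00 20.54 15.92
      vertex 5.50 20.54 15.92
    endloop
  endfacet
  facet normal -1.0000 0.0000 0.0000
    outer loop
      vertex 0.00 20.54 0.00
      vertex 0.00 0.00 0.00
      vertex 0.00 0.00 15.92
    endloop
  endfacet
  facet normal -1.0000 0.0000 0.0000
    outer loop
      vertex 0.00 20.54 0.00
      vertex 0.00 0.00 15.92
      vertex 0.00 20.54 15.92
    endloop
  endfacet
endsolid part

The G0 Z moves step by Δz≈3.98 mm. Every layer's G1 loop is the same polygon, so the solid is a straight extrusion of it from z=0 to z≈15.9. Closing with flat bottom and top caps and triangulating gives 20 facets — an L-shaped prism: outer 19.4 × 20.5 mm, arm thicknesses ≈ 6.35 mm (horizontal) and 5.5 mm (vertical), extruded 15.9 mm in z.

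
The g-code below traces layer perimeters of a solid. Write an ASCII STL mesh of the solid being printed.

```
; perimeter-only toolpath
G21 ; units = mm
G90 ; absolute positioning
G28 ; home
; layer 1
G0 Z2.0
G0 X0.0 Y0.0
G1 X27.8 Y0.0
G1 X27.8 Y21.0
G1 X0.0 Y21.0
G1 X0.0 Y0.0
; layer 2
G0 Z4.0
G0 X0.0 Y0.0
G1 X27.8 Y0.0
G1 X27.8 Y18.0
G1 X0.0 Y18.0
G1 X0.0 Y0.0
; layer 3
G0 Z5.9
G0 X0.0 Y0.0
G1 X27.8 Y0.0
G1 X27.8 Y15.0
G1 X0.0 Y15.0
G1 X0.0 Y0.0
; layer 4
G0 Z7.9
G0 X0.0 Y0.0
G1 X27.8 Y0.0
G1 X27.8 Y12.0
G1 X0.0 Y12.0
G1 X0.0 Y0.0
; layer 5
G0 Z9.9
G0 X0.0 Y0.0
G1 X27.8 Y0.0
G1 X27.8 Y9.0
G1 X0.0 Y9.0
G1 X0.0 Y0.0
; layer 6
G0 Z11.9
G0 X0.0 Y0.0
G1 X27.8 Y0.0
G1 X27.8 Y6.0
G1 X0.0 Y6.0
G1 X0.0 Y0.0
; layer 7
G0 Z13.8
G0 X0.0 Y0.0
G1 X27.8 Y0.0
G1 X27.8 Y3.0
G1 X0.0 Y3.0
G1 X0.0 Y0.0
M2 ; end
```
solid part
  facet normal 0.0000 0.0000 -1.0000
    outer loop
      vertex 27.8 24.0 0.0
      vertex 27.8 0.0 0.0
      vertex 0.0 0.0 0.0
    endloop
  endfacet
  facet normal 0.0000 0.0000 -1.0000
    outer loop
      vertex 0.0 24.0 0.0
      vertex 27.8 24.0 0.0
      vertex 0.0 0.0 0.0
    endloop
  endfacet
  facet normal 0.0000 -1.0000 0.0000
    outer loop
      vertex 0.0 0.0 0.0
      vertex 27.8 0.0 0.0
      vertex 27.8 0.0 15.8
    endloop
  endfacet
  facet normal 0.0000 -1.0000 0.0000
    outer loop
      vertex 0.0 0.0 0.0
      vertex 27.8 0.0 15.8
      vertex 0.0 0.0 15.8
    endloop
  endfacet
  facet normal 0.0000 0.5499 0.8352
    outer loop
      vertex 0.0 0.0 15.8
      vertex 27.8 0.0 15.8
      vertex 27.8 24.0 0.0
    endloop
  endfacet
  facet normal 0.0000 0.5499 0.8352
    outer loop
      vertex 0.0 0.0 15.8
      vertex 27.8 24.0 0.0
      vertex 0.0 24.0 0.0
    endloop
  endfacet
  facet normal -1.0000 0.0000 0.0000
    outer loop
      vertex 0.0 0.0 15.8
      vertex 0.0 24.0 0.0
      vertex 0.0 0.0 0.0
    endloop
  endfacet
  facet normal 1.0000 0.0000 0.0000
    outer loop
      vertex 27.8 0.0 0.0
      vertex 27.8 24.0 0.0
      vertex 27.8 0.0 15.8
    endloop
  endfacet
endsolid part

The G0 Z moves step by Δz≈2.0 mm. The G1 loops shrink linearly with z, so the solid tapers from its base footprint up to z≈15.8. Closing with a flat bottom cap and the tapered top and triangulating gives 8 facets — a wedge (ramp): 27.8 × 24 mm base, rising to 15.8 mm along the y=0 edge and sloping linearly to z=0 at y=24.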